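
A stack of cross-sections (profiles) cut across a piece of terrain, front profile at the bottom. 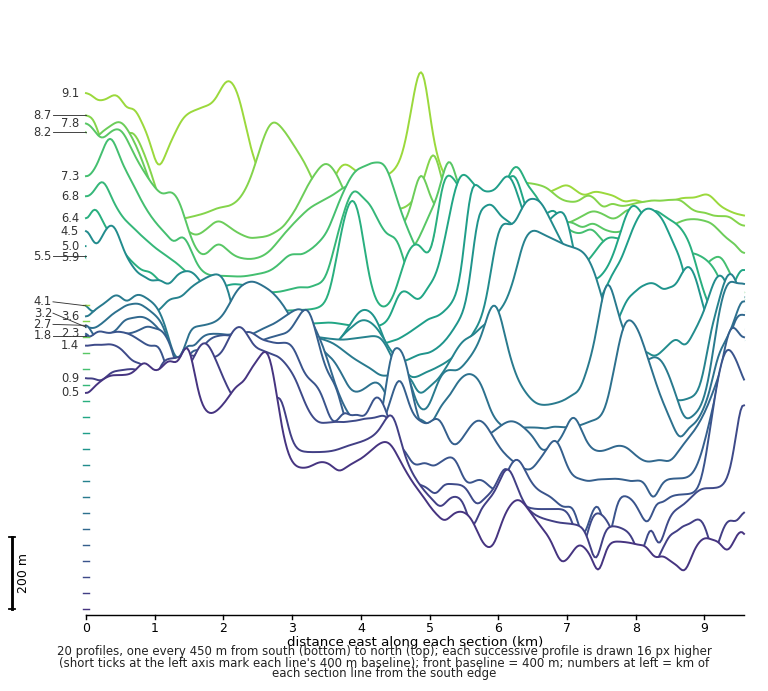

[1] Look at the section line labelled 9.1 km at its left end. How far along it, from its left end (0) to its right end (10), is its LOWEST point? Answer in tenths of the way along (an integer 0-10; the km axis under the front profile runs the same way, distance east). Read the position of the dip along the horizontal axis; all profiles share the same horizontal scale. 10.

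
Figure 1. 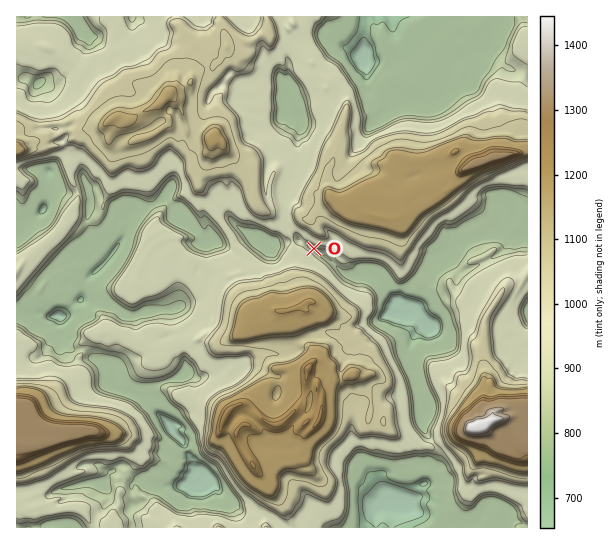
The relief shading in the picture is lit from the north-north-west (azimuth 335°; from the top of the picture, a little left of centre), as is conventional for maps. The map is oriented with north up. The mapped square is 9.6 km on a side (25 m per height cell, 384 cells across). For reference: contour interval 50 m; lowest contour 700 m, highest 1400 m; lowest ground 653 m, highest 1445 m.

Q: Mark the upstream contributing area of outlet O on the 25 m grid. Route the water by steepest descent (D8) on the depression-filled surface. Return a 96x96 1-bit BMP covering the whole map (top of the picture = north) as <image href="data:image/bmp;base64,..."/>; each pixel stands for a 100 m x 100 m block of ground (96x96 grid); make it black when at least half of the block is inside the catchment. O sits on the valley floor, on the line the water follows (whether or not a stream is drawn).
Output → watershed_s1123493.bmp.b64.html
<image width="96" height="96" href="data:image/bmp;base64,Qk2+BAAAAAAAAD4AAAAoAAAAYAAAAGAAAAABAAEAAAAAAIAEAAATCwAAEwsAAAIAAAAAAAAA////AAAAAAAAAAAAAAAAAAAAAAAAAAAAAAAAAAAAAAAAAAAAAAAAAAAAAAAAAAAAAAAAAAAAAAAAAAAAAAAAAAAAAAAAAAAAAAAAAAAAAAAAAAAAAAAAAAAAAAAAAAAAAAAAAAAAAAAAAAAAAAAAAAAAAAAAAAAAAAAAAAAAAAAAAAAAAAAAAAAAAAAAAAAAAAAAAAAAAAAAAAAAAAAAAAAAAAAAAAAAAAAAAAAAAAAAAAAAAAAAAAAAAAAAAAAAAAAAAAAAAAAAAAAAAAAAAAAAAAAAAAAAAAAAAAAAAAAAAAAAAAAAAAAAAAAAAAAAAAAAAAAAAAAAAAAAAAAAAAAAAAAAAAAAAAAAAAAAAAAAAAAAAAAAAAAAAAAAAAAAAAAAAAAAAAAAAAAAAAAAAAAAAAAAAAAAAAAAAAAAAAAAAAAAAAAAAAAAAAAAAAAAAAAAAAAAAAAAAAAAAAAAAAAAAAAAAAAAAAAAAAAAAAAAAAAAAAAAAAAAAAAAAAAAAAAAAAAAAAAAAAAAAAAAAAAAAAAAAAAAAAAAAAAAAAAAAAAAAAAAAAAAAAAAAAAAAAAAAAAAAAAAAAAAAAAAAAAAAAAAAAAAAAAAAAAAAAAAAAAAAAAAAAAAAAAAAAAAAAeAAAAAAAAAAAAAAAeAAAAAAAAAAAAAAA/4AAAAAAAAAAAAAB/8AAAAAAAAAAAAAD/8AAAAAAAAAAAAAD/8AAAAAAAAAAAAAD/8AAAAAAAAAAAAAH/8AAAAAAAAAAAAAD/8AAAAAAAAAAAAAH/8AAAAAAAAAAAAAD/8AAAAAAAAAAAAAD/8AAAAAAAAAAAAAD/+AAAAAAAAAAAAAH//AAAAAAAAAAAAAH//gAAAAAAAAAAAAP//gAAAAAAAAAAAAP//gAAAAAAAAAAAAf//AAAAAAAAAAAAA//+AAAAAAAAAAAAA//4AAAAAAAAAAAAB//4AAAAAAAAAAAAD/wAAAAAAAAAAAAAD/gAAAAAAAAAAAAAD/gAAAAAAAAAAAAAH/gAAAAAAAAAAAAAP/gAAAAAAAAAAAAAP/AAAAAAAAAAAAAAH/AAAAAAAAAAAAAAH+AAAAAAAAAAAAAAD4AAAAAAAAAAAAAAB4AAAAAAAAAAAAAABwAAAAAAAAAAAAAABgAAAAAAAAAAAAAABAAAAAAAAAAAAAAAAAAAAAAAAAAAAAAAAAAAAAAAAAAAAAAAAAAAAAAAAAAAAAAAAAAAAAAAAAAAAAAAAAAAAAAAAAAAAAAAAAAAAAAAAAAAAAAAAAAAAAAAAAAAAAAAAAAAAAAAAAAAAAAAAAAAAAAAAAAAAAAAAAAAAAAAAAAAAAAAAAAAAAAAAAAAAAAAAAAAAAAAAAAAAAAAAAAAAAAAAAAAAAAAAAAAAAAAAAAAAAAAAAAAAAAAAAAAAAAAAAAAAAAAAAAAAAAAAAAAAAAAAAAAAAAAAAAAAAAAAAAAAAAAAAAAAAAAAAAAAAAAAAAAAAAAAAAAAAAAAAAAAAAAAAAAAAAAAAAAAAAAAAAAAAAAAAAAAAAAAAA="/>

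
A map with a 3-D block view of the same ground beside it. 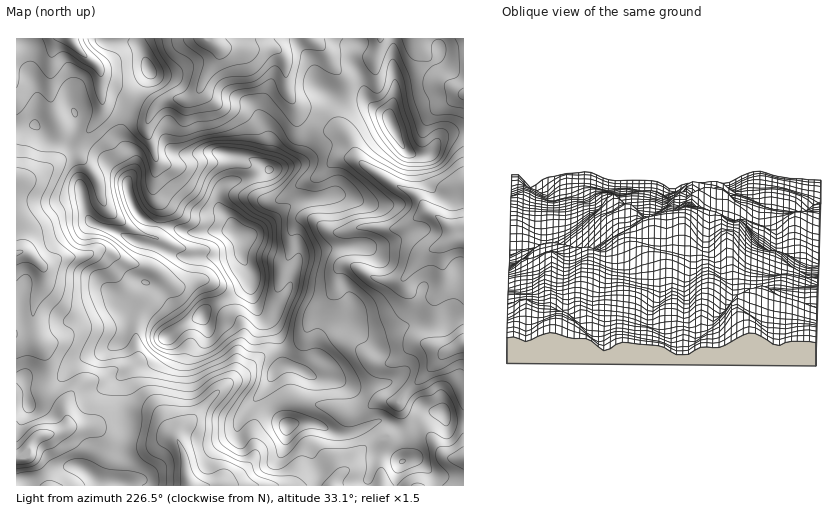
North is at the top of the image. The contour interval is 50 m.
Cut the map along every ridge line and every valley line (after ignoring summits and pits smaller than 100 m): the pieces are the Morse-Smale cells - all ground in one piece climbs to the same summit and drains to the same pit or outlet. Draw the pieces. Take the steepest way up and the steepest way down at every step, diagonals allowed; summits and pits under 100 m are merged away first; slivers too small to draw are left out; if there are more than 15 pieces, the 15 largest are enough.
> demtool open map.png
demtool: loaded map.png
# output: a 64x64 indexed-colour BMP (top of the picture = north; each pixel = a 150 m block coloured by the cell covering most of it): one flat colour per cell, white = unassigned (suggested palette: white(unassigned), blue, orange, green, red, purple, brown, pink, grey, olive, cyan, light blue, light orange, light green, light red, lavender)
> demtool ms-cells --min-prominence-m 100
<image width="64" height="64" href="data:image/bmp;base64,Qk12CAAAAAAAAHYAAAAoAAAAQAAAAEAAAAABAAQAAAAAAAAIAAATCwAAEwsAABAAAAAAAAAA////ALR3HwAOf/8ALKAsACgn1gC9Z5QAS1aMAMJ34wB/f38AIr28AM++FwDox64AeLv/AIrfmACWmP8A1bDFAFVVVVVVVQBURERERERESqqqqqqqqqqgAAD//8zMzMzMVVVVVVVVVVRERERERERERKqqqqqqqqoAAA//zMzMzMxVVVVVVVVVVERERERERERESqqqqqqqqqAAD//8zMzMzFVVVVVVVVVUREREREREREREqqqqqqqqqgAP//zMzMzMVVVVVVVVVVRERERERERERESqqqqqqqqqoAD//8zMzMxVVVVVVVVVVERERERERERERKqqqqqqqqqqAP//zMzMzFVVVVVVVVVUREREREREREREqqqqqqqqqqqg///MzMzMVVVVVVVVVVVERERERERERESqqqqqqqqqqqAA8czMzMxVVVVVVVVVVURERERERERERKqqqqqq3d3dAADRHMzMzFVVVVVVVVVVRERERERERERESqrd3d3d3d3d3dERzMwAVVVVVVVVVVVERERERERERERKrd3d3d3RHd3d0REcwABVVVVVVVVVVURERERERERERESt3d3dERERHd3REXdwAFVVVVVVVVVVRERERERERERERBEREREREREREREXd3AAVVVVVVVVVVREREREREREREREEREREREREREREXd3cABVVVVVVVVVVEREREREREREREQRERERERF3dxF3d3d3ACIiIlVVVVVURERERERERERERBERERd3d3d3d3d3d3dwIiIiJVVVVVVEREREREREREREQRERd3d3d3d3d3d3d3ciIiIiVVVVVVVUREREREREREREEREXd3d3d3d3d3d3dyIiIiIiVVVVVVVEREREREREREQRERd3d3d3d3d3d3d3IiIiIiIiJVVVVVRERERERERERBERF3d3d3d3d3d3d3ciIiIiIiIiJVVVVEREREREREREEREXd3d3d3d3d3d3dyIiIiIiIiIlVVVVREREREREREERERF3d3cXd3d3d3d3IiIiIiIiIiJVVVVUREREREREQRERERd3ERERF3d3d3ciIiIiIiIiIlVVVVUkREREREQRERERERERERERERERdyIiIiIiIiIiVVVVUiIkREREQRERERERERERERERERERIiIiIiIiIiJVVVUiIiJEREQREREREREREREREREREREiIiIiIiIiIiVVVSIiIiRERBERERERERERERERERERESIiIiIiIiIiIlVSIiIiIiREERERERERERERERERERERIiIiIiIiIiIiVSIiIiIiIiEREREREREREREREREREREiIiIiIiIiIiIiIiIiIiIiIRERERERERERERERERERESIiIiIiIiIiIiIiIiIiIiIhERERERERERERERERERERIiIiIiIiIiIiIiIiIiIiIiEREREREREREREREREREREiIiIiIiIiIiIiIiIiIiIiERERERERERERERERERERESIiIiIiIiIiIiIiMzMzMzMRERERERERERERERERERERIiIiIiIiIiIiIzMzMzMzMxEREREREREREREREREREREiIiIiIiIiIiIjMzMzMzMzERERERERERERERERERERESIiIiIiIiIiIiMzMzMzMzERERERERERERERERERERERIiIiIiIiIiIiIzMzMzMzMRERERERERERERERERERGZkiIiIiIiIiIiIzMzMzMzMRERERERERERERERERERGZmSIiIiIiIiIiIzMzMzMzMRERERERERERERERERERGZmZIiIiIiIiIiIjMzMzMzMxERERERERERERERERERGZmZkiIiIiIiIiIjMzMzMzMzERERERERERERERERERGZmZmSIiIiIiIiIiMzMzMzMzMRERERERERERERERERmZmZmZIiIiIiIiIiIzMzMzMzMzMREREREREREREREZmZmZmZkiIiIiIiIiJjMzMzMzMzMzMzEREREREREREZmZmZmZmSIiIiIiIiJmYzMzMzMzMzMzMzMRERERERGZmZmZmZmZIiIiIiIiJmZjMzMzMzMzMzMzMzMRERERGZmZmZmZmZkiIiIiJmZmZjMzMzMzMzMzMzMzMzERERGZmZmZiImZmSIiIiJmZmZmMzMzMzMzMzMzMzMzMREREZmZmZiIiJmZIiImZmZmZmMzMzMzMzMzMzMzMzMzERERmZmZmIiImZkiImZmZmZmYzMzMzMzMzMzMzMzMzMRERmZmZmIiIiIiGYmZmZmZmZjMzMzMzMzMzMzMzMzMxmZmZmZmYiIiIiIZmZmZmZmZmYzMzMzMzMzMzMzMzMzuZmZmZmYiIiIiIhmZmZmZmZmZjMzMzMzMzMzMzMzM7u7mZmZmYiIiIiIiGZmZmZmZmZmYzMzMzMzMzMzMzMzu7uZmZmYiIiIiIiIZmZmZmZmZmZjMzMzMzMzMzMzMzu7u5m7u4iIiIiIiIhmZmZmZmZmZmYzMzMzMzMzMzMzO7u7u7u7iIiIiIiIjmZmZmZmZmZmZjMzMzMzMzMzMzM7u7u7u7iIiIiIiIjuZmZmZmZmZmZmYzMzMzMzMzMzMzu7u7u7uIiIiIiIju5mZmZmZmZmZmZjMzMzMzMzMzMzO7u7u7u4iIiIiIju7mZmZmZmZmZmZmMzMzMzMzMzMzO7u7u7u4iIiIiIju7uZmZmZmZmZmZmMzMzMzMzMzMzM7u7u7u7iIiIiIiO7u5mZmZmZmZmZmYzMzMzMzMzOzM7u7u7u7uIiIiIiO7u7mZmZmZmZmZmYzMzMzMzu7u7u7u7u7u7u7iIiIiO7u7u"/>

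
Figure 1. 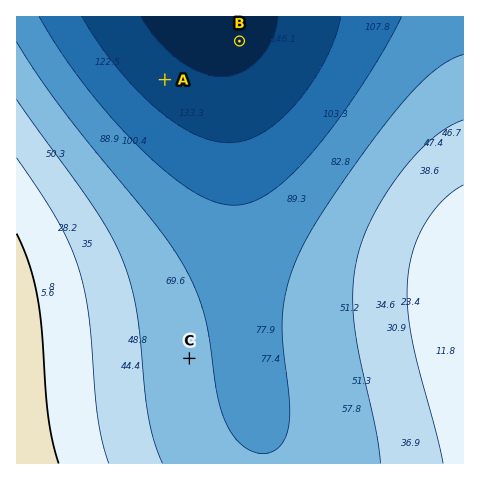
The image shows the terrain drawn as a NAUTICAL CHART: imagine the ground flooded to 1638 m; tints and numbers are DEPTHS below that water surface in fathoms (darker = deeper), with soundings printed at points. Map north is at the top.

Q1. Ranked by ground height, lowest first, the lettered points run B A C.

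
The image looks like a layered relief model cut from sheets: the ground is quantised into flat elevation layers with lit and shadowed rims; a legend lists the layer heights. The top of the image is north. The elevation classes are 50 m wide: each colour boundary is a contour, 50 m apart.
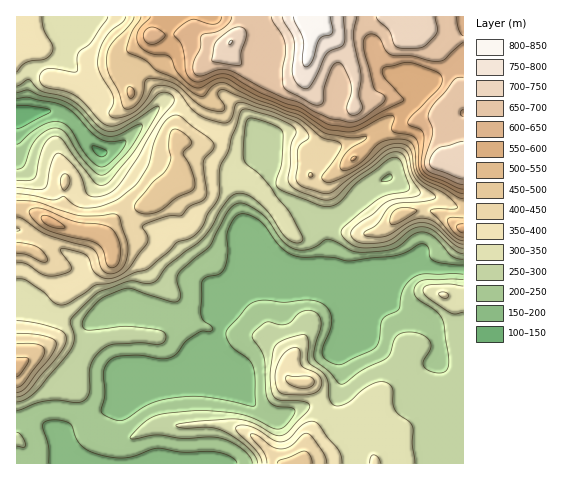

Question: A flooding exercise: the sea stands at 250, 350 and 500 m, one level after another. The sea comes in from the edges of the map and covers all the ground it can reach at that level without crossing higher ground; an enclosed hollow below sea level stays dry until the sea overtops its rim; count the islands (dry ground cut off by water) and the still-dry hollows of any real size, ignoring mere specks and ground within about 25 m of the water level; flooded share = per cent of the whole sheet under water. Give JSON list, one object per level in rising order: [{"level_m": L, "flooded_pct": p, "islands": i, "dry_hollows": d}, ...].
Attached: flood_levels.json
[{"level_m": 250, "flooded_pct": 29, "islands": 0, "dry_hollows": 0}, {"level_m": 350, "flooded_pct": 57, "islands": 1, "dry_hollows": 0}, {"level_m": 500, "flooded_pct": 82, "islands": 1, "dry_hollows": 0}]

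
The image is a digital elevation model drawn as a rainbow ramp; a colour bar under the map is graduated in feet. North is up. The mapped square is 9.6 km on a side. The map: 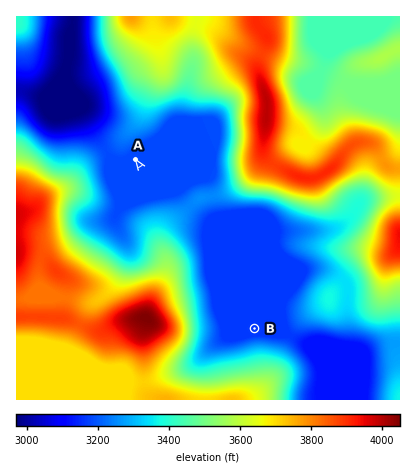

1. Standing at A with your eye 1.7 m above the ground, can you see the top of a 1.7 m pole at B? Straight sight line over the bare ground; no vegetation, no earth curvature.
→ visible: false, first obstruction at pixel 163 199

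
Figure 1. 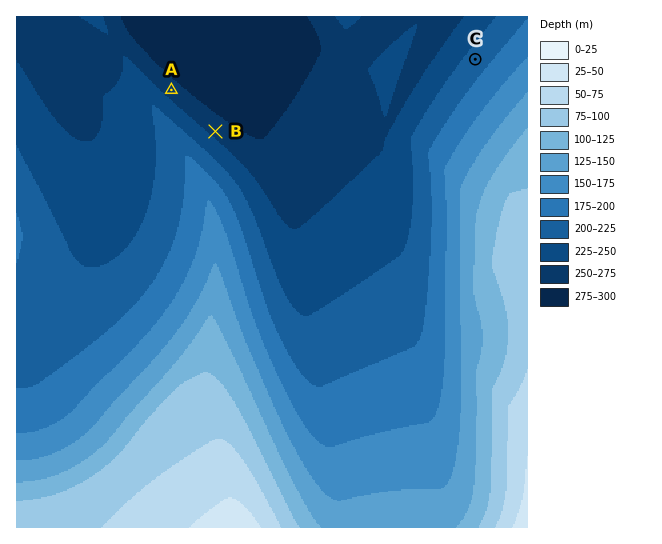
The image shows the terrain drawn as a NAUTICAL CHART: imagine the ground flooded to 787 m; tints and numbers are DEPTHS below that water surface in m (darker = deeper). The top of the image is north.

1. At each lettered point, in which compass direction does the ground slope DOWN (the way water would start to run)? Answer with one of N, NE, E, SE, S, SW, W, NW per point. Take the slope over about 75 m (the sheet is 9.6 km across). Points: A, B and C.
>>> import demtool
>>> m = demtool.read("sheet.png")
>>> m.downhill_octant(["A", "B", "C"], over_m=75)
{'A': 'NE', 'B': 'NE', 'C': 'NW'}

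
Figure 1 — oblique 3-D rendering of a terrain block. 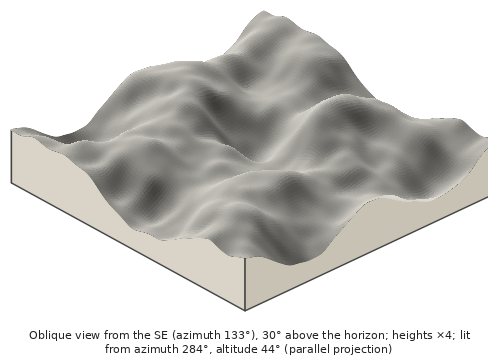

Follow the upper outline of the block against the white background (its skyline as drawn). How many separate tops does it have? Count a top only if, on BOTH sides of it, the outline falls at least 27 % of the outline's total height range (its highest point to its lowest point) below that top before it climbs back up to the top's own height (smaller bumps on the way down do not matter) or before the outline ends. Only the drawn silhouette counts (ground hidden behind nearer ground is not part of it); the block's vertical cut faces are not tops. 1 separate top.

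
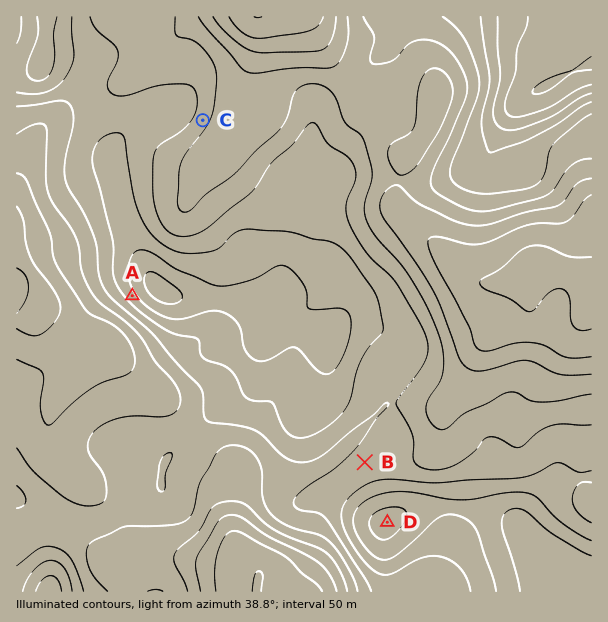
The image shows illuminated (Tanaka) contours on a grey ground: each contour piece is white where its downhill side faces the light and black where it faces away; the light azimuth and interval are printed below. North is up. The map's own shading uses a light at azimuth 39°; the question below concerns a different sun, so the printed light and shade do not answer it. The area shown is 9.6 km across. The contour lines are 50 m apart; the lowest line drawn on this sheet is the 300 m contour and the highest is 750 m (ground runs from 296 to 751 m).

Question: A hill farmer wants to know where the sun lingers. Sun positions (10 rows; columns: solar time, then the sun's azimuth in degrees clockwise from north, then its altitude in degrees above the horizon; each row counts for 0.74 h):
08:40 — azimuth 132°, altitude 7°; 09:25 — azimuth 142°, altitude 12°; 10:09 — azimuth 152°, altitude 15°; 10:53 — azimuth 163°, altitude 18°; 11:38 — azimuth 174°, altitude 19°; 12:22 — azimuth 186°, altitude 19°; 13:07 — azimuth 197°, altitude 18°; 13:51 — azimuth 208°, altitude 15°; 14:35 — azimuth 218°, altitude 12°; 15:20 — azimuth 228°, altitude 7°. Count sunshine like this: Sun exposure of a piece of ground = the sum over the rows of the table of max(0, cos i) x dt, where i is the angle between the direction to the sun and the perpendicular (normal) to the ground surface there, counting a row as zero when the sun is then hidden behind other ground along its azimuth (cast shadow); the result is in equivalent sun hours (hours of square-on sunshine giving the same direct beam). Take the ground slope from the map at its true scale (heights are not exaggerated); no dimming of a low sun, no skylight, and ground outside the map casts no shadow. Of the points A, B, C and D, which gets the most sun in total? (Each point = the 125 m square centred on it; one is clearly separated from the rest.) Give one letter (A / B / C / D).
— B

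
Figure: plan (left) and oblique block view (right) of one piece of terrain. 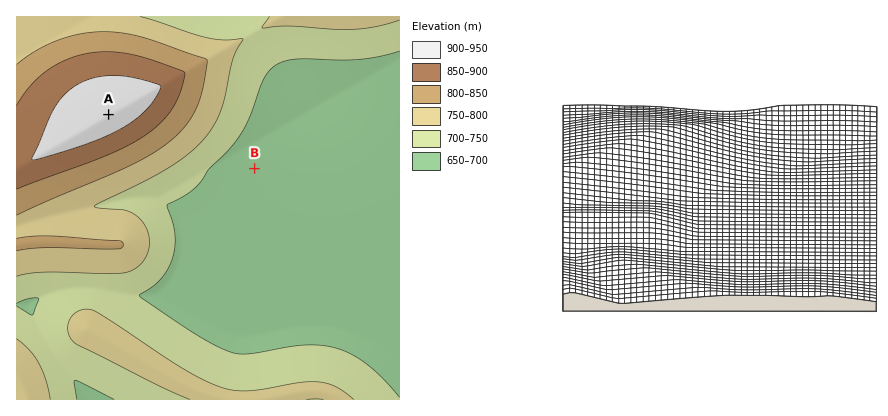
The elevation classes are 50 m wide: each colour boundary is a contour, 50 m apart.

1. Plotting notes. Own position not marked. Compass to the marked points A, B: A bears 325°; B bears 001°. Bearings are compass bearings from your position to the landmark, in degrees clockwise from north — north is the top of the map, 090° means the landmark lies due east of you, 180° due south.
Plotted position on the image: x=252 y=319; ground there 680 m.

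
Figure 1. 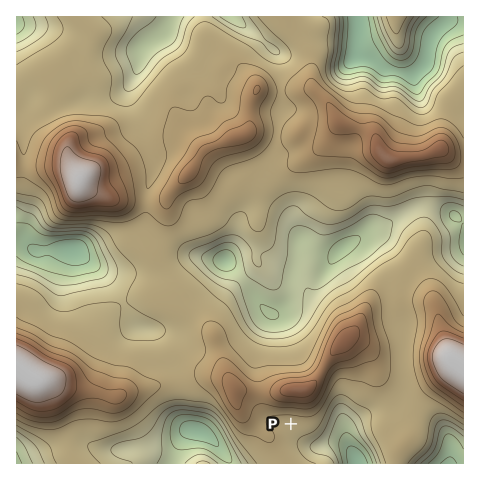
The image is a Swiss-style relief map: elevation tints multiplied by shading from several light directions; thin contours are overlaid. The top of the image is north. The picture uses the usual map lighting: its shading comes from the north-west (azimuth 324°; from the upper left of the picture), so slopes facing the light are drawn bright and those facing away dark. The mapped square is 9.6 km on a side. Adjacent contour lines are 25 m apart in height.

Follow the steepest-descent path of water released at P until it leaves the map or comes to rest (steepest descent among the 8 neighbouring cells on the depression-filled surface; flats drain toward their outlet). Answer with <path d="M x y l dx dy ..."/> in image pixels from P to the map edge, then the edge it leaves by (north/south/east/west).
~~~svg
<path d="M291 424l0 1 20 20 33 0 10 9 3 9"/>
exit: south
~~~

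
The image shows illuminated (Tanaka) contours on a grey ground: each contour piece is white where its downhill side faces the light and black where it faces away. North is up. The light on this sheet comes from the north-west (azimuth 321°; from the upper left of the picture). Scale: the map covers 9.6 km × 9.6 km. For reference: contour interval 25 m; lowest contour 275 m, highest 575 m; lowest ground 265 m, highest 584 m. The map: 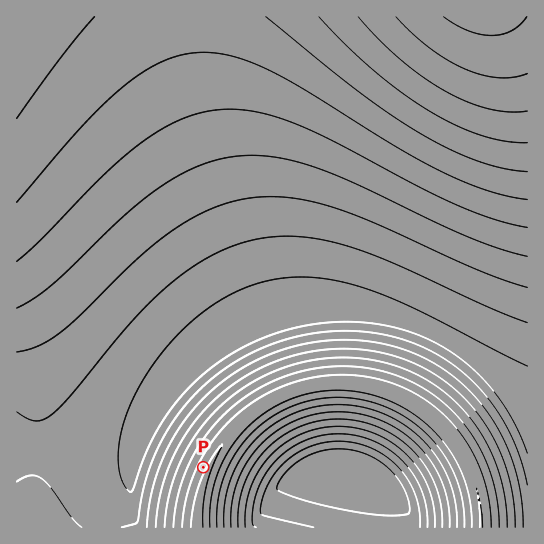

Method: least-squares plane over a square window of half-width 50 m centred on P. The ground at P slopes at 9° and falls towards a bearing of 296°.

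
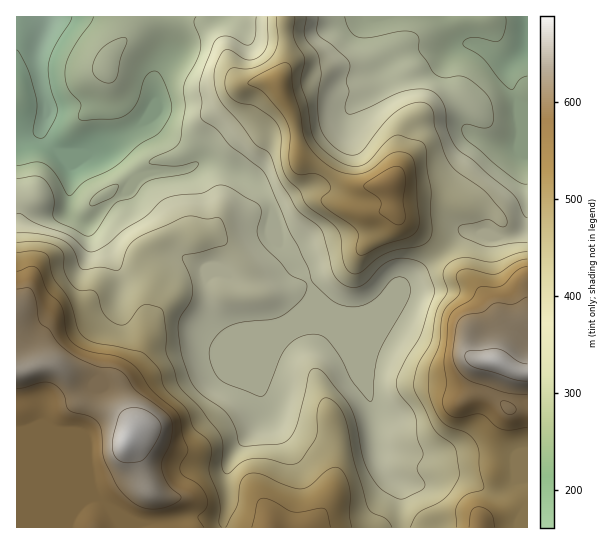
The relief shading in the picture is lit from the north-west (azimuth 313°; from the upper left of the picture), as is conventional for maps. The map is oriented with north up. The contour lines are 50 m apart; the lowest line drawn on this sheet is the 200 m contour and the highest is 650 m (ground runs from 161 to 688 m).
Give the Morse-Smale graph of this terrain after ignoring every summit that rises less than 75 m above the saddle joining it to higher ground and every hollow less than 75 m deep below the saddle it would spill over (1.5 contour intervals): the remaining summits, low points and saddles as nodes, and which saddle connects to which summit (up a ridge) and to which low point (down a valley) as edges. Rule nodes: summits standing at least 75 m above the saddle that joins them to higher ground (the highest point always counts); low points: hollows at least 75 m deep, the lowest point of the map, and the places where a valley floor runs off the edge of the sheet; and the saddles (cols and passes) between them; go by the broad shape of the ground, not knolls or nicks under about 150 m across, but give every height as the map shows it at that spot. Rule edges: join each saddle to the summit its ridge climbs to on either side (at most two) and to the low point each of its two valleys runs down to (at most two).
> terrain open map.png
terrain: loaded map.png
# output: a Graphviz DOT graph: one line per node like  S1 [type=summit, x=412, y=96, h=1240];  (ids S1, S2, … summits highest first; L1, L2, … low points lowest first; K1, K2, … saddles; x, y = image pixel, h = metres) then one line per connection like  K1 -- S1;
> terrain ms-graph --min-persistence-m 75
graph terrain {
  S1 [type=summit, x=127, y=441, h=688];
  S2 [type=summit, x=497, y=362, h=679];
  S3 [type=summit, x=271, y=527, h=586];
  S4 [type=summit, x=390, y=183, h=580];
  L1 [type=low, x=50, y=17, h=161];
  L2 [type=low, x=527, y=17, h=209];
  K1 [type=saddle, x=338, y=435, h=475];
  K2 [type=saddle, x=285, y=35, h=466];
  K3 [type=saddle, x=442, y=254, h=427];
  K4 [type=saddle, x=310, y=282, h=350];
  K1 -- S1;
  K1 -- S3;
  K1 -- L1;
  K2 -- S4;
  K2 -- L1;
  K2 -- L2;
  K3 -- S2;
  K3 -- S4;
  K3 -- L1;
  K3 -- L2;
  K4 -- S1;
  K4 -- S4;
  K4 -- L1;
}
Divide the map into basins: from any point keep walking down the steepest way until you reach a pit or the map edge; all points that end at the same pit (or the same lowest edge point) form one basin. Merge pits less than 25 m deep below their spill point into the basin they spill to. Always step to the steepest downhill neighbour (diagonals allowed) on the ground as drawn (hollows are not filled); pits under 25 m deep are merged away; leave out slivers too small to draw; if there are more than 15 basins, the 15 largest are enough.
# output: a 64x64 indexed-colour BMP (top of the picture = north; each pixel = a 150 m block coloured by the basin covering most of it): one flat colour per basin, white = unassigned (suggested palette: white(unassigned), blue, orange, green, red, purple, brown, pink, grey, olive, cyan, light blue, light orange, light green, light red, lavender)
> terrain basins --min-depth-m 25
<image width="64" height="64" href="data:image/bmp;base64,Qk12CAAAAAAAAHYAAAAoAAAAQAAAAEAAAAABAAQAAAAAAAAIAAATCwAAEwsAABAAAAAAAAAA////ALR3HwAOf/8ALKAsACgn1gC9Z5QAS1aMAMJ34wB/f38AIr28AM++FwDox64AeLv/AIrfmACWmP8A1bDFABERERERERERERERERERERERERERERERERERERERERERERERERERERERERERERERERERERERERERERERERERERERERERERERERERERERERERERERERERERERERERERERERERERERERERERERERERERERERERERERERERERERERERERERERERERERERERERERERERERERERERERERERERERERERERERERERERERERERERERERERERERERERERERERERERERERERERERERERERERERERERERERERERERERERERERERERERERERERERERERERERERERERERERERERERERERERERERERERERERERERERERERERERERERERERERERERERERERERERERERERERERERERERERERERERERERERERERERERERERERERERERERERERERERERERERERERERERERERERERERERERERERERERERERERERERERERERERERERERERERERERERERERERERERERERERERERERERERERERERERERERERERERERERERERERERERERERERERERERERERERERERERERERERERERERERERERERERERERERERERERERERERERERERERERERERERERERERERERERERERERERERERERERERERERERERERERERERERERERERERERERERERERERERERERERERERERERERERERERERERERERERERERERERERERERERERERERERERERERERERERERERERERERERERERERERERERERERERERERERERERERERERERERERERERERERERERERERERERERERERERERERERERERERERERERERERERERERERERERERERERERERERERERERERESERERERERERERERERERERERERERERERERERERERERERERERERERERERERERERERERERERERERERERERERERERESERERERERERERERERERERERERERERERERERERERERERIhEREREREREREREREREREREREREREREREREREREREREiIREREREREREREREREREREREREREREREREREREREREiIhERERERERERERERERERERERERERERERERERERERESIiERERERERERERERERERERERERERERERERERERERESIiIRERERERERERERERERERERERERERERERERERERESIiIhERERERERERERERERERERERERERERERERERERESIiIiERERERERERERERERERERERERERERERERERERESIiIiIRERERERERERERERERERERERERERERERERERESIiIiIhERERERERERERERERERERERERERERERERERESIiIiIiERERERERERERERERERERERERERERERERERESIiIiIiIRERERERERERERERERERERERERERERERERESIiIiIiIhERERERERERERERERERERERERERERERERESIiIiIiIiEREREREREREREREREREREREREREREREREiIiIiIiIiIREREREREREREREREREREREREREREREREiIiIiIiIiIhEREREREREREREREREREREREREREREREiIiIiIiIiIiERERERERERERERERERERERERERERERESIiIiIiIiIiIRERERERERERERERERERERERERERERERIiIiIiIiIiIhEREREREREREREREREREREREREREREREiIiIiIiIiIiERERERERERERERERERERERERERESIiIiIiIiIiIiIiIREREREREREREREREREREREREREiIiIiIiIiIiIiIiIhERERERERERERERERERERERERIiIiIiIiIiIiIiIiIiERERERERERERERERERERERERIiIiIiIiIiIiIiIiIiIRERERERERERERERERERERERIiIiIiIiIiIiIiIiIiIhEREREREREREREREREREREREiIiIiIiIiIiIiIiIiIiERERERERERERERERERERERESIiIiIiIiIiIiIiIiIiIRERERERERERERERERERERERIiIiIiIiIiIiIiIiIiIhEREREREREREREREREREREREiIiIiIiIiIiIiIiIiIiEREREREREREREREREREREREiIiIiIiIiIiIiIiIiIiIRERERERERERERERERERERESIiIiIiIiIiIiIiIiIiIhERERERERERERERERERERESIiIiIiIiIiIiIiIiIiIiERERERERERERERERERERERIiIiIiIiIiIiIiIiIiIiIREREREREREREREREREREREiIiIiIiIiIiIiIiIiIiIhERERERERERERERERERERERIiIiIiIiIiIiIiIiIiIiEREREREREREREREREREREREiIiIiIiIiIiIiIiIiIiIRERERERERERERERERERERESIiIiIiIiIiIiIiIiIiIhERERERERERERERERERERERIiIiIiIiIiIiIiIiIiIiEREREREREREREREREREREREiIiIiIiIiIiIiIiIiIiIRERERERERERERERERERERESIiIiIiIiIiIiIiIiIiIhERERERERERERERERERERERIiIiIiIiIiIiIiIiIiIi"/>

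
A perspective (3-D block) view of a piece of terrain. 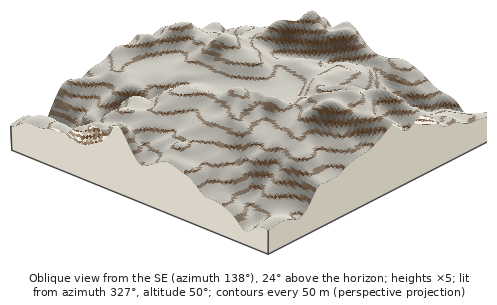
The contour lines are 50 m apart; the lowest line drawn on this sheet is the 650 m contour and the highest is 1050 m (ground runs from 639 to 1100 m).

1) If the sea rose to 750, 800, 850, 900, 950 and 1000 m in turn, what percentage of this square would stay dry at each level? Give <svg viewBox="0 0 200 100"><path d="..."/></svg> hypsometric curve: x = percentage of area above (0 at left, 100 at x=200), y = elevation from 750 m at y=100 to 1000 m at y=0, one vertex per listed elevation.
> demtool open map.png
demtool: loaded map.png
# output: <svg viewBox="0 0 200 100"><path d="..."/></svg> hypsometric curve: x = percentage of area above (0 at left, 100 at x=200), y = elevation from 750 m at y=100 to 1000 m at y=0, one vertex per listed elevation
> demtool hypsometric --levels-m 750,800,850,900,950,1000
<svg viewBox="0 0 200 100"><path d="M183 100l-19-20-20-20-46-20-47-20-32-20"/></svg>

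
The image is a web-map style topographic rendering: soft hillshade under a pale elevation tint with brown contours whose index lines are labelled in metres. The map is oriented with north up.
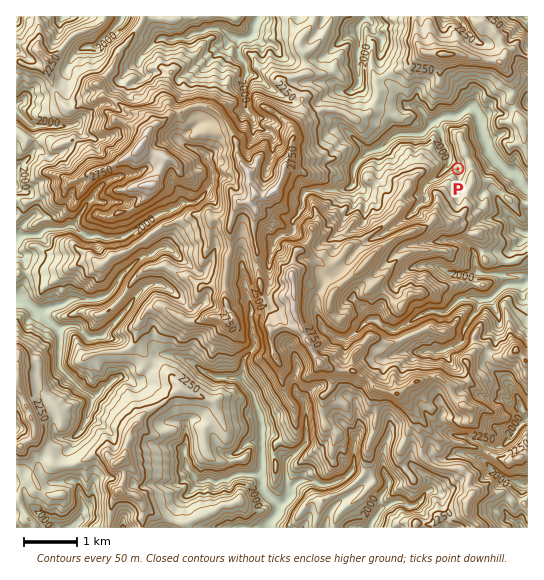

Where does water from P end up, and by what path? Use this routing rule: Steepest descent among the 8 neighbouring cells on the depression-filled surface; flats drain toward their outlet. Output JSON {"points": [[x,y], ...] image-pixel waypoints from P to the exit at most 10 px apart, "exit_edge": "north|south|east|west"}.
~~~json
{"points": [[458, 169], [451, 161], [447, 151], [443, 141], [441, 130], [438, 119], [449, 117], [459, 114], [470, 107], [478, 115], [481, 126], [483, 137], [489, 147], [494, 158], [505, 169], [515, 175], [523, 186], [527, 189]], "exit_edge": "east"}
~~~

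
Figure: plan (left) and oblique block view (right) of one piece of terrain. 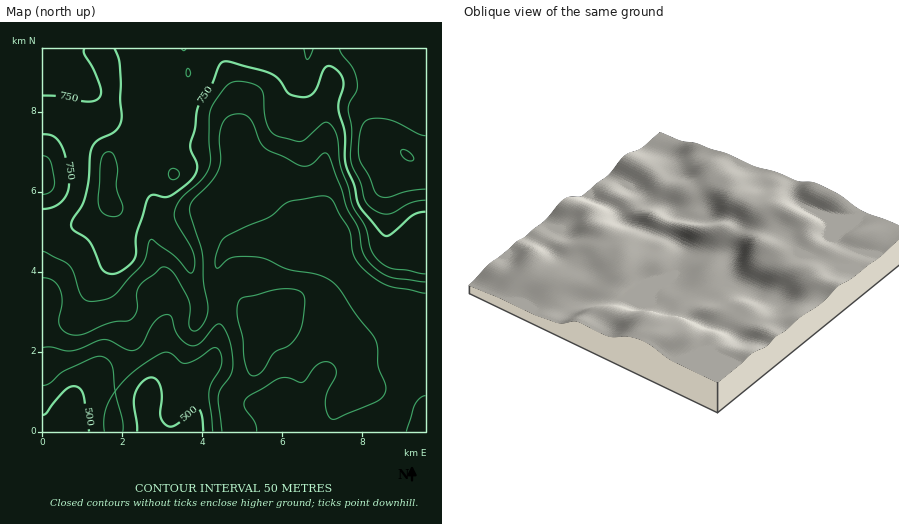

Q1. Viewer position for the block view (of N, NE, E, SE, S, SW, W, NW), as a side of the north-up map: NE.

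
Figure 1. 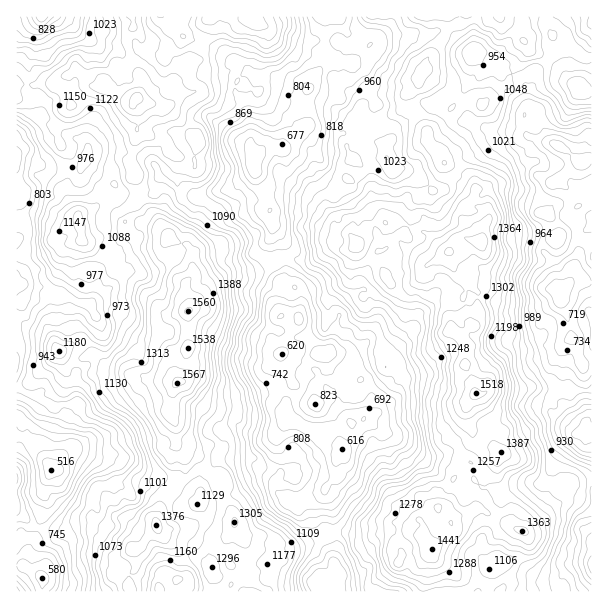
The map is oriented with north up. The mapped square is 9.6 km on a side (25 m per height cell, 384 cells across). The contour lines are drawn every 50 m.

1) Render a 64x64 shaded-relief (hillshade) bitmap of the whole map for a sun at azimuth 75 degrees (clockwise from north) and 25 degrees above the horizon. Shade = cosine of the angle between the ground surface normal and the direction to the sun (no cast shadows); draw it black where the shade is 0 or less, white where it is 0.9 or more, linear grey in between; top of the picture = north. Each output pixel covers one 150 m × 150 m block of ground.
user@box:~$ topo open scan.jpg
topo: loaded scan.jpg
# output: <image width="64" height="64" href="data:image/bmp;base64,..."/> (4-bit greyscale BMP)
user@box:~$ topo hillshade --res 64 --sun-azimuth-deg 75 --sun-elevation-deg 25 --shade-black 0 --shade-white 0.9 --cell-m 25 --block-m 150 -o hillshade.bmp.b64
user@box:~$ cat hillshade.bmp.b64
<image width="64" height="64" href="data:image/bmp;base64,Qk12CAAAAAAAAHYAAAAoAAAAQAAAAEAAAAABAAQAAAAAAAAIAAATCwAAEwsAABAAAAAAAAAAAAAAABEREQAiIiIAMzMzAERERABVVVUAZmZmAHd3dwCIiIgAmZmZAKqqqgC7u7sAzMzMAN3d3QDu7u4A////AN20AAAAAXzaZmIDd1eaze/ZZSADMhAUZlaHZ5u6qqzMzKQAAAAVi8qHUAOJd6qs7sh2EAAAEiRmaamHirqqrN6ZdAAAADZpunQwBbp3iZvcuIYAAAAlRWiru5ZomavM7mZkAAAANUepVENIuVaZicy5pQAAAFczi8y5d1VovMzddkMAAAEhOKhFh1eXVomazcuUABABZjScy6d1M0i9zMyGMiMQAyFHdWqoVWVYqZvdyoUAEQFkNpuqp0MySt3c3XZCNCA0ITRFm7hlRHmrzdyndRABEiJYp4u4MjOM3t7bV4QzITUxIya8qYY0jNzM24Z2IAIjNGiGm6hTSKzd7bispSETVBNCOMyZhSSd7t3IZ4UQESNEZ2eamHd5vM3cmO23MRJEVVMmu6l0Nr3v7Jd4dBIQAlZUabqJqXm8u7qq7rZCADVnYRWJmWJJve/qd5lzIhADVEaJuXmpm8uqmavuuXIAJnYxJGeZUlre7rdoqnQzAARkVniIiYisy5iJvP7aYQA2ZTI0RXhkbO7clWm7qEIANlM2ZWmHaKu6mHi8/+tRATVUIREjaHeN7cqneby5UQJXU0UyWIY2mZvJirze2EIiM0QQAAR5qqzdvLh6vMpRE2ZEMgJXYiaJvuuru8uXVEISMwAAJom7q93dt2rMuVElZkMQAUVERqzv/c3LmHVWQhERAAA2i8ur3u2me8uYUzZ2QQADQ0Zove/+7bl2REUyERAAACWc26vd3bd6uHd1RnUgAAMzaYi+7v7smGQjMzMhAAAAFb3bq8zdyohlaIdlQgAAAiN5iM7u7sqYESNFMhAAAAAozbqrvO7aUyWJh2QxAAAAE4mL3u3cqYgBJFZRAAAAEUjMqszN/8hBN6lmZTEAAAADeJz/3LmIiCNERmAAABIiN6q83M79qFNIqFaGMgAAAAJHre7LqXeGNFMlUQAREzIlis3c3v2odEiGaIUiIAAAAUe+/szKeJgkUyVTARAkQjWbzu7/65l0V4d4YRNCAAACaL7/3cqaqAEyJmIjEEZSR4re///bmFRohncwFmIAAASavv/dypqoAAA3dUQiZjFHed///cuXVXl1VSA3UAAABKzO/t3KmoYAAEqVd0JVEUVq3/7t3KZFiFQzIkYwABAVre3e3cuYYxAAapioMTITREru7u7bhmVmQiMyNDAAADWu/czdy6gwEAOJesgQIRRjSt3e7cqHdkI0M0MiIhABWK3crO27uCAyJXeLtgAwA1I4u87su6mWAEZCNCE1MAB4fNzO/KqmIlMmh5uhAzABMjir3tzeyIQARyA1MSVAAXeL3d7sqqUjQzZ4mWATEAJBOLzv7u62YwBFADYxJUEDZnrd3u3MkyJENodmQREAFTFJvO/+7ZVlADIBVSE0MzRnesze/tyDM0M1UzREMQFFIVms7+3LmHQQABRSAlQ1ZVV5ve/+2mRFMRIiRWUzNEEBarzv3My4YwAAFVEWYiaGRYrN7+24dVUiEBNWZEZkEAJYzd3dy6dBAAAVUkhhFnRXmrzdzKh3Q0MAFGdlVUIANUjO3N3Kd1EAEBRmd0ElZXmHnNzduJgxUgAUVXhlMQFmR83M7rh3YgARJZqGQkVFeWWt7u6meVIwADRGunQhAVd5zbzu2oZAABMlq4VFRDV3R9/+7YWadTAAREjKU1QAWavcvO7clAAAMzapdnZFVEZp3+zdlquGYQA0StkzUxOLzNy7zd2RAAE0V4dXhleFRWjO7e64mnVRACJryERVRazLu73cy2AAATVndWiYeIU1Zp7//qiYVTIAM2q4ZmVYvMqqvMy5QAAjRmZVeKmJcyRmr//shollMQE1eId3Zoicypq7u7hBATV3VEaJmqhUI2e+/sqZmXhBAUeHZnZGmZqom7qrtzERNmZkNpmImGMiWM3t3MqGeTESWJZGcii6h2WLu8yVMzJFVGZXqXd0NENZvO7tyWZ3AUVXhkNCOdpERZzd7ZIlVFUzZ3i5ZDEVZXq83uyIiIcBQzaXMjJbxiRnre79cjdkRSBGiqdCEBaqqrvdyZq7lwARJqlBE2mENoiu/+xzV1NEACealQEiSLu7u8y6vLl3EAA5uUESNnZ5da//ymRmQ0MASIqVEBR6u8urzKvLc0UAAmmXQiEViZhVz/2oU0VVQgBXiIYQJpu7u6vMmZYjaAADZnZDECaZh2jf6ocyV3dRAFZ2djEnvLqpmruHcyR4AUQjZ1IRJod4rNyYh0RpmFEBRndkNFirqIZ6zJdAFWY1YgOJYgAniIq6qImXVpqHUhNFeEJGiZmHVZvclSACRIhzFHdTEUeqqqiKu5doqphjRTN4QTaZiHZWnNt0EAA1mFI1ZDRlWLqpiKzblnq6qmM0RFYxJXiYiHebuWMQAVeXRFZUR5hnmpiZrMuYmqqqYzVkRTEjWJmqmImJhRAUipdERmdnmGeqiIq7u6mImZh0RodTIhJZu8uod3h2IkaJmHUzaYdnaKuGeavKllVoiJdmdkMhEki83JdmVWZEaImqhSN6lUZ5qoZ4vLlUM2mpqXVmVTESR73clUQyR5d4mZmFRWh0NGiJmXeZhTMTe8yoZWeHQSRFm8uDEiJauHmrqnRWZDMjV5u6dFZjMzSd3Ll2dndBJFVomXICRIzIaszLhVYwJCBKzKhSNVQ0V73e2odlRDIjNFZoYhR4m7h83N2kIxACEVvbhkEVZDR6ze7bh0ACRCEkZmdTJpqrqJvM"/>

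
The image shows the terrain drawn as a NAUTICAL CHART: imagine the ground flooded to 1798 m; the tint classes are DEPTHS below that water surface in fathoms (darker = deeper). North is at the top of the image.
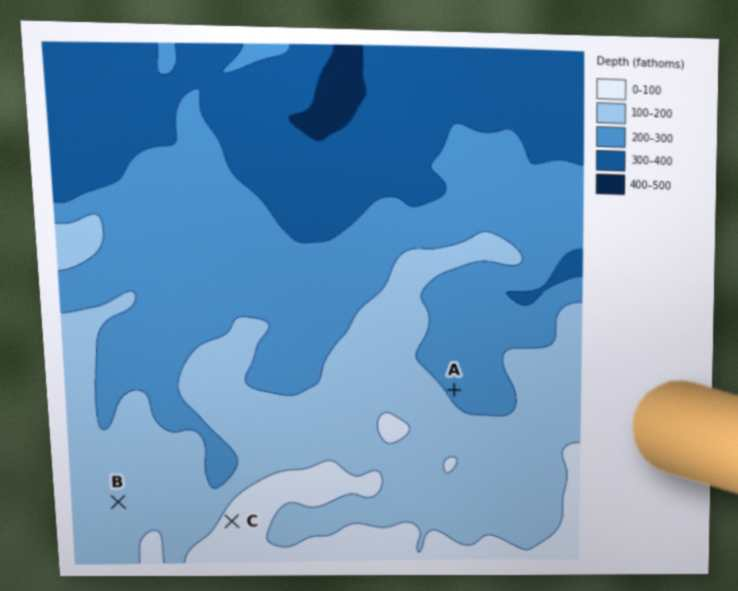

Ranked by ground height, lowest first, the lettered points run A B C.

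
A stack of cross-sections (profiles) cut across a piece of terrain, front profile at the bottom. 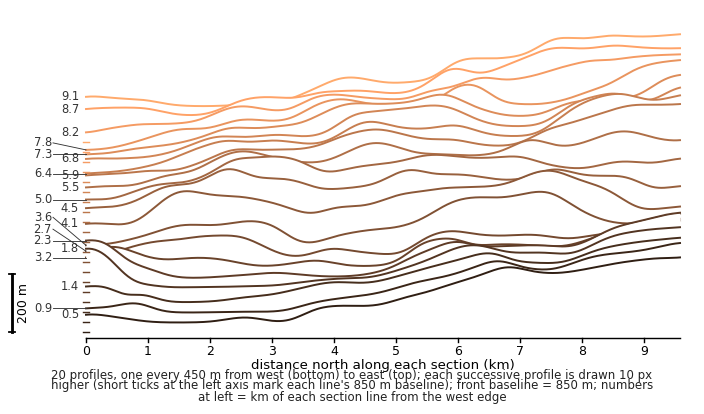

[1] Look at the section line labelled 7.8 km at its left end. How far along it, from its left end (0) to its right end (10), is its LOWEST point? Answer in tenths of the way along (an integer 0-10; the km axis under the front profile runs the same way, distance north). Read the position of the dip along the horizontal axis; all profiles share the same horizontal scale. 0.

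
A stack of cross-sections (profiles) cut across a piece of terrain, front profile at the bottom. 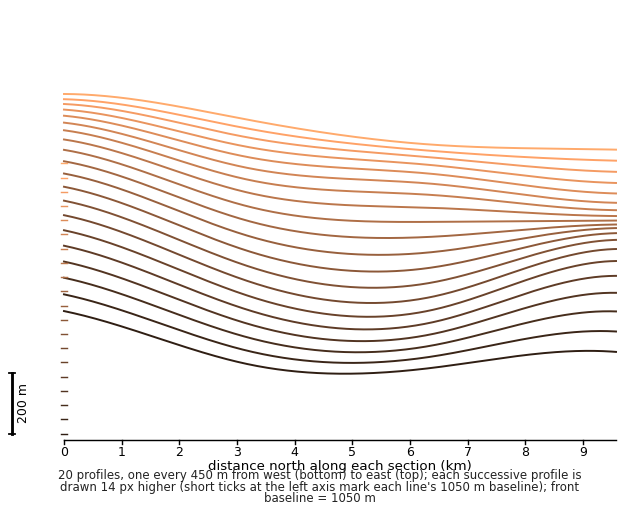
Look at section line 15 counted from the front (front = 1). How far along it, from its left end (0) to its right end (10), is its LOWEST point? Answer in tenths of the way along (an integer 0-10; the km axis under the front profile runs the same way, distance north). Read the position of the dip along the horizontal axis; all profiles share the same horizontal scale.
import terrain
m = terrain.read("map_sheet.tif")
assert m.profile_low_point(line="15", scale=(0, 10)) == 10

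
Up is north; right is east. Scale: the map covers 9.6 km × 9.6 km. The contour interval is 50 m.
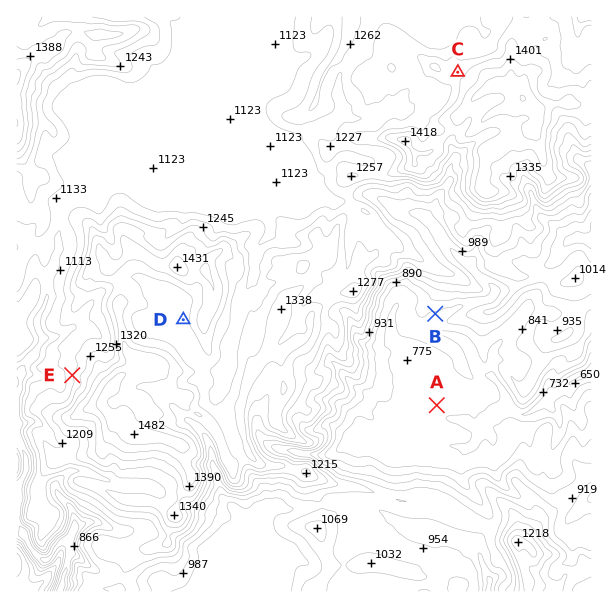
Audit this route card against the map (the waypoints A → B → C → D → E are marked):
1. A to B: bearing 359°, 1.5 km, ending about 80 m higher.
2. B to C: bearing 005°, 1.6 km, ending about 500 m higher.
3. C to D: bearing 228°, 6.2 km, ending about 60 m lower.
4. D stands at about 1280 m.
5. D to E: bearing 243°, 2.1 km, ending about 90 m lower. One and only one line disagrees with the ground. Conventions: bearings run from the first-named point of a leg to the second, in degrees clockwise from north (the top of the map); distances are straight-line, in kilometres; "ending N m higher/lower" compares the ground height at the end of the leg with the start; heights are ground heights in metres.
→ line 2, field distance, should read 4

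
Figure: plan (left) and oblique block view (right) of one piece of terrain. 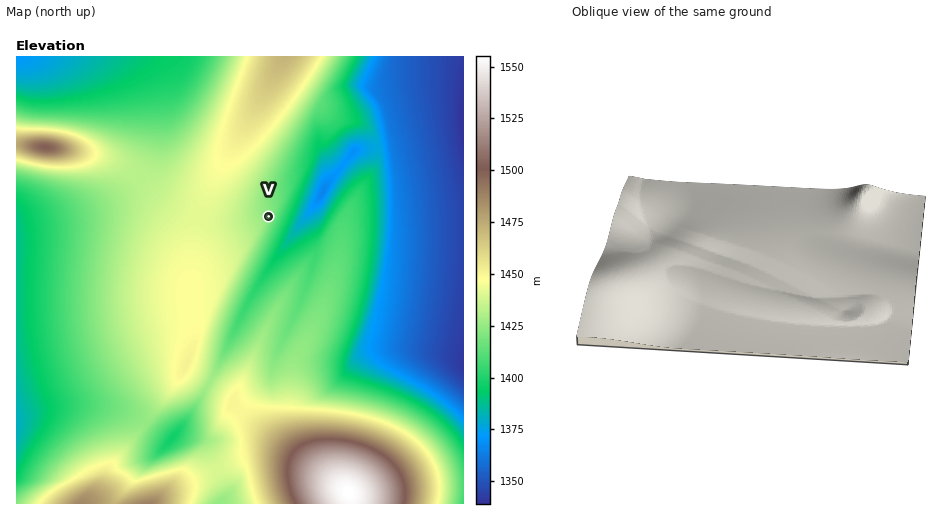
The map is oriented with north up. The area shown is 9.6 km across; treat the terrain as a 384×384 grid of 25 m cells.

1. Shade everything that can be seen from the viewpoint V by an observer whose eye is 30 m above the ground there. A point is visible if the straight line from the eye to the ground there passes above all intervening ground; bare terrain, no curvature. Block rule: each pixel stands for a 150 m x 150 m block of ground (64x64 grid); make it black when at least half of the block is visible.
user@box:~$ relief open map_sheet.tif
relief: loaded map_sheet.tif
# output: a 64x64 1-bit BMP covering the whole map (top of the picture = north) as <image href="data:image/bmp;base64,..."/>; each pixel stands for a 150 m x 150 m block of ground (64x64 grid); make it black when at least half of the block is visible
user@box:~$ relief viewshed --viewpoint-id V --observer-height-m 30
<image width="64" height="64" href="data:image/bmp;base64,Qk0+AgAAAAAAAD4AAAAoAAAAQAAAAEAAAAABAAEAAAAAAAACAAATCwAAEwsAAAIAAAAAAAAA////AAAAAAA///8AAAAAAB///8AAAAAAB///4AAAAAAD///gAB/gAAD+H+AA//wAAHwH4AP//wAACAPAD///4AAAAMAf///4AAAAAD////4AAAAAP////wAAAAB/////AAAAAH////8AAAAA/////wAAAAD/////AAAAB/////8AAAAf/////wAAAB/////4AAAAH//4AAAAAAA///AAAAAAAP//4AAAAAAA///gAAAAAAD//8AAAAAAAP//4AAAAAAB///gAAAAAAH///AAAAAAAP//+AAAAAAA///4AAAAAAD///gAAAAAAP///AAAAAAB///8AAAAAAH///4AAAAAAf///gAAAAAD///+AAAAAAP///8AAAAAA////wAAAAAD////AAAAAAP///8AAAAAA////4AAAAAH////gAAAAAf///+AAAAAB////4AAAAAB////gAAAAAD///+AAAAAAH///4AAAAAAP///gAAACAA////AAA//AB///8AAH/+AD///4AA//4AP///wAB//AAf///AAD/4AA///8AAH/AAD///wBwD4AAH///B/AAAAAP//4H8AAAAA///A/wAAAAB//wB/AAAAAH/8AH8AAAAAP/gAfwAAAAAf+AB/AAAAAB/4AH8AAAAAD/wAPwAAAAAP/gA/AAAAAAf/AD8AAAAAA/+APw=="/>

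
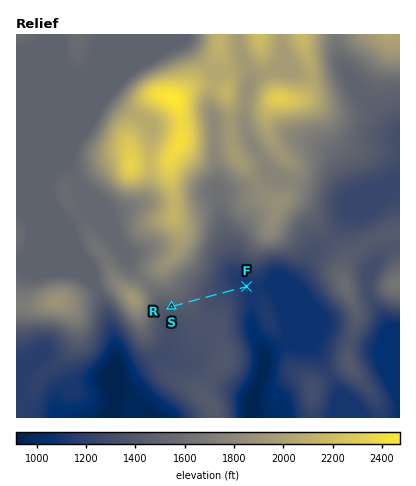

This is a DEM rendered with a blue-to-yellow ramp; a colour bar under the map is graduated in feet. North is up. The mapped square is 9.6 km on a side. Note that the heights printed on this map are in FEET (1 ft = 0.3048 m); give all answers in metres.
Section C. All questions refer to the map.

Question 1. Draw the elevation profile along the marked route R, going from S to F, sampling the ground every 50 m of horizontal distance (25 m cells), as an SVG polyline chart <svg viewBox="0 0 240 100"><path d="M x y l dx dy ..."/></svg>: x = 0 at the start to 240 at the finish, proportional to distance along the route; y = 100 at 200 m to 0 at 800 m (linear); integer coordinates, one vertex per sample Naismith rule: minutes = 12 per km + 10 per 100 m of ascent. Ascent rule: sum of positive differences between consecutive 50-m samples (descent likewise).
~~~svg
<svg viewBox="0 0 240 100"><path d="M0 61l6 0 6-1 7 0 6 0 6 0 6 0 6 0 6 0 7 0 6 1 6 0 6 1 6 0 7 1 6 1 6 0 6 1 6 1 6 0 7 1 6 0 6 1 6 0 6 0 7 1 6 0 6 0 6 1 6 0 7 1 6 1 6 1 6 0 6 1 6 1 7 1 6 1 6 0 5 0"/></svg>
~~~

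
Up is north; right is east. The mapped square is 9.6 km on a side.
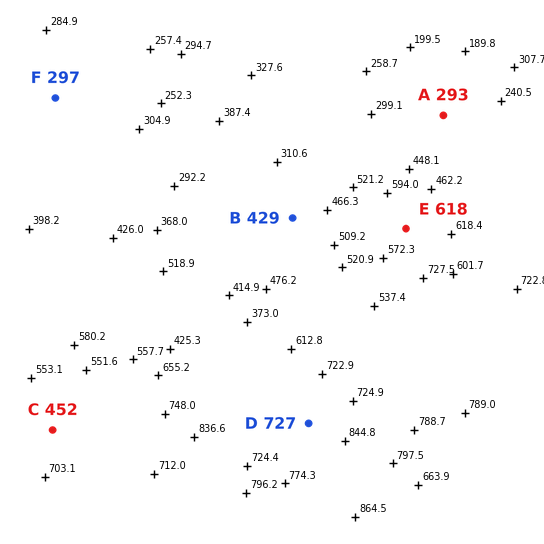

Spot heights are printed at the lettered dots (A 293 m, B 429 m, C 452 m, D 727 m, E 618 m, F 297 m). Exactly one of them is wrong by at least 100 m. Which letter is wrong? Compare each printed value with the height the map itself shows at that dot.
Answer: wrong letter C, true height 652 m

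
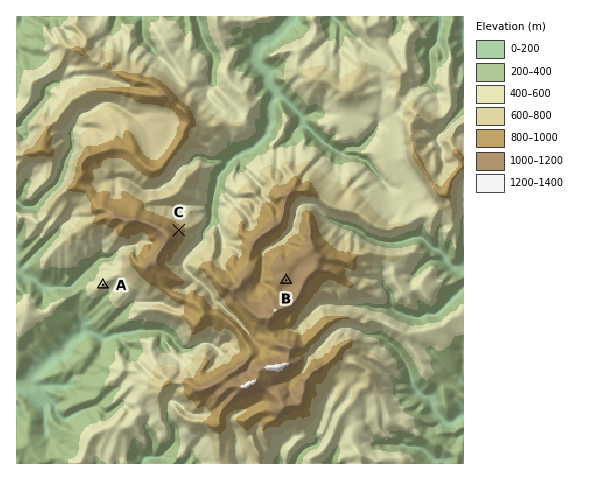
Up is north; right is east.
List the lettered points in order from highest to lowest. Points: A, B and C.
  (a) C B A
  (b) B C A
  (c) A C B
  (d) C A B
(b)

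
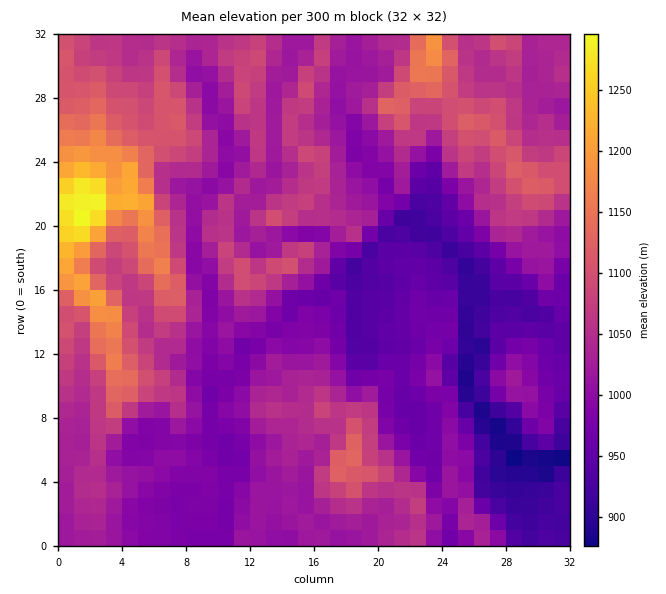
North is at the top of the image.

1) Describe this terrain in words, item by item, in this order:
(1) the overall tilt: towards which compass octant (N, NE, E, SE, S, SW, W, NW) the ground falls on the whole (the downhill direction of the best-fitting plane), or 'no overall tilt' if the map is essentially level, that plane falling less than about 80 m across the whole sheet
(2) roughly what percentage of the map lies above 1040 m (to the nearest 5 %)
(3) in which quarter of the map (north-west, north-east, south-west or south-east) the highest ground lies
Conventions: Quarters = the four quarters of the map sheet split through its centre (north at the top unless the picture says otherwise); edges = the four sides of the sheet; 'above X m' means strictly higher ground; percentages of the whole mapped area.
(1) The general tilt is down to the south-east (the land rises towards the north-west).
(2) About 40 % of the map lies above 1040 m.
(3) The highest ground is in the north-west quarter.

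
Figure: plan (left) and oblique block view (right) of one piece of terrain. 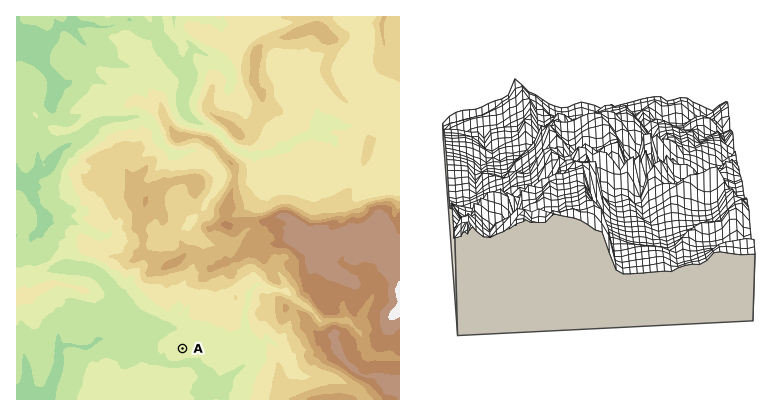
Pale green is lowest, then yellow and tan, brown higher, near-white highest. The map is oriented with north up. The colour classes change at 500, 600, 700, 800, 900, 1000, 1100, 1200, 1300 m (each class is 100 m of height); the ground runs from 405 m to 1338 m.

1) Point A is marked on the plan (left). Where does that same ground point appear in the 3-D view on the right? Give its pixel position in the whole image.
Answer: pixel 487 175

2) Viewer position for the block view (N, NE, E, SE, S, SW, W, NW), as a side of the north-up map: E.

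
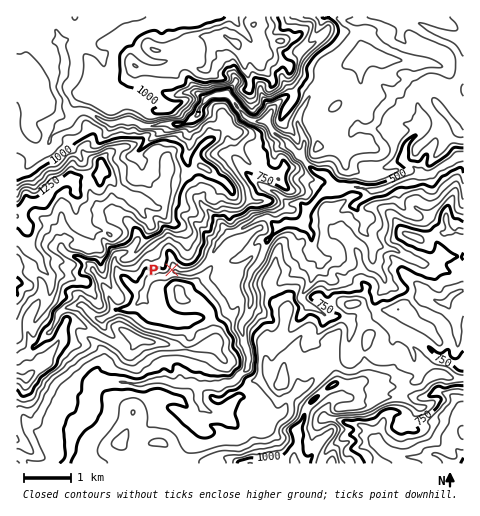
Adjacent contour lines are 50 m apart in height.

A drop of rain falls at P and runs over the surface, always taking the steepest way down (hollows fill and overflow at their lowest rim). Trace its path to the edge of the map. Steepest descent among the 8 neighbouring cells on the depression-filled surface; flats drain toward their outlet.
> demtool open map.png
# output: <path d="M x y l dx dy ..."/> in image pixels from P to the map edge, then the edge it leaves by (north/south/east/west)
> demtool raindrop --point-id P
<path d="M172 270l8 3 12 0 5-2 12-11 9-17 10-9 11-4 20-12 8-1 10 10 3 0 6-4 12 0 10-10 6-11 8-8 10-2 5-5 19 0 1 1 12 1 1 1 1-1 6 0 18-6 8-4 7-1 4-3 4 0 2-2 10 0 3-2 5-2 8-5 5-2 4-4 8-1"/>
exit: east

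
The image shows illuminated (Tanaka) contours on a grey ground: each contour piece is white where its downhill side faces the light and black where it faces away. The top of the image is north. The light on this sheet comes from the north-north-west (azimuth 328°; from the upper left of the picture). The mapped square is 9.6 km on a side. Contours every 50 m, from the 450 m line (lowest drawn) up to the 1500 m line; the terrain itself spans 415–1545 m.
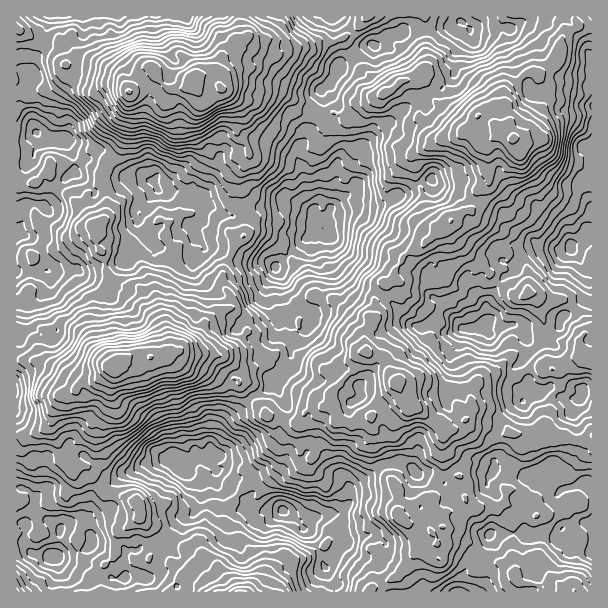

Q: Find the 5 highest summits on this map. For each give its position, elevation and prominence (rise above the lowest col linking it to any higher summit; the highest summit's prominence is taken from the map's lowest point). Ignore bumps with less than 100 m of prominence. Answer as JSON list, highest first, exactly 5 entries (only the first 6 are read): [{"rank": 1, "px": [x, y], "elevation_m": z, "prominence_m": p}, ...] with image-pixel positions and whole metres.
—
[{"rank": 1, "px": [113, 366], "elevation_m": 1545, "prominence_m": 1130}, {"rank": 2, "px": [194, 78], "elevation_m": 1498, "prominence_m": 678}, {"rank": 3, "px": [513, 138], "elevation_m": 1363, "prominence_m": 424}, {"rank": 4, "px": [398, 383], "elevation_m": 1289, "prominence_m": 251}, {"rank": 5, "px": [398, 516], "elevation_m": 1038, "prominence_m": 104}]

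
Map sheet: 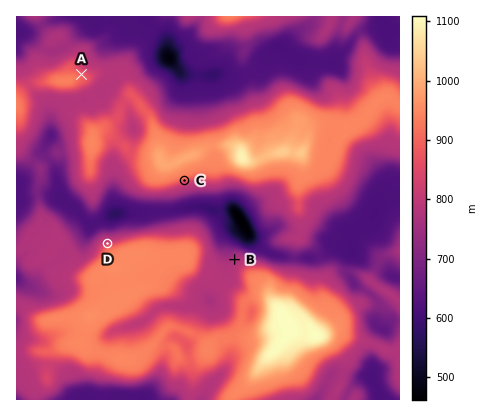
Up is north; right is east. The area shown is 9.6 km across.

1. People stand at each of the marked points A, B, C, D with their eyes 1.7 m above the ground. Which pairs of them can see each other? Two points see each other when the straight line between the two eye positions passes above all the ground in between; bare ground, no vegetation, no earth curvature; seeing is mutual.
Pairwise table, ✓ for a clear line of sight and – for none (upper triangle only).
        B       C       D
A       –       –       –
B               ✓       –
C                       ✓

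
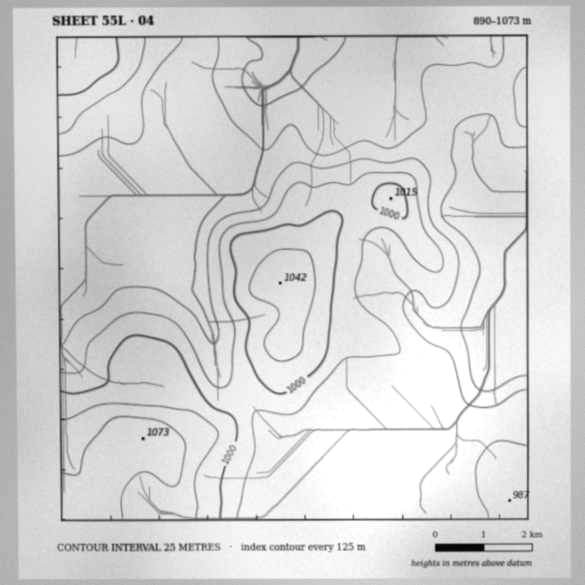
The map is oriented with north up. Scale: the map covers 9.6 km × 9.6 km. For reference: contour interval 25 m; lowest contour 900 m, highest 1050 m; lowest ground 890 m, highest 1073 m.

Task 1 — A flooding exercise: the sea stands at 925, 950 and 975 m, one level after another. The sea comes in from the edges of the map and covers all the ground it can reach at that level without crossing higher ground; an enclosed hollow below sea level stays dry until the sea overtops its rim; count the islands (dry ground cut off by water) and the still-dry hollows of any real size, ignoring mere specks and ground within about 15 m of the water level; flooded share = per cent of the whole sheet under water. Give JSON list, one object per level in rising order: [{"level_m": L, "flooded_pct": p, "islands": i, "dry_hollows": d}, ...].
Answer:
[{"level_m": 925, "flooded_pct": 18, "islands": 0, "dry_hollows": 0}, {"level_m": 950, "flooded_pct": 42, "islands": 0, "dry_hollows": 0}, {"level_m": 975, "flooded_pct": 68, "islands": 0, "dry_hollows": 0}]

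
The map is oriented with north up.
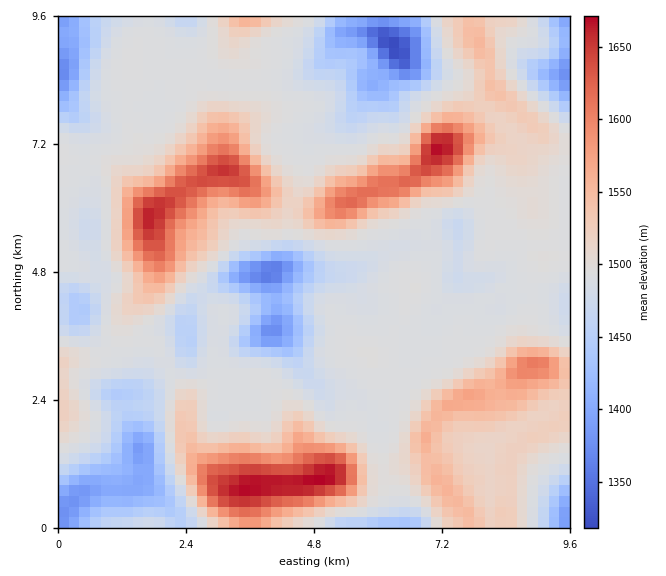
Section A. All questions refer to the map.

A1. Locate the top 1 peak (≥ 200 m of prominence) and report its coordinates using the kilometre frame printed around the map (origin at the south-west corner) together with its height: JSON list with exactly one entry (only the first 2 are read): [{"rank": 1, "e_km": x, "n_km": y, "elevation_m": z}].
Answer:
[{"rank": 1, "e_km": 4.89, "n_km": 0.91, "elevation_m": 1673}]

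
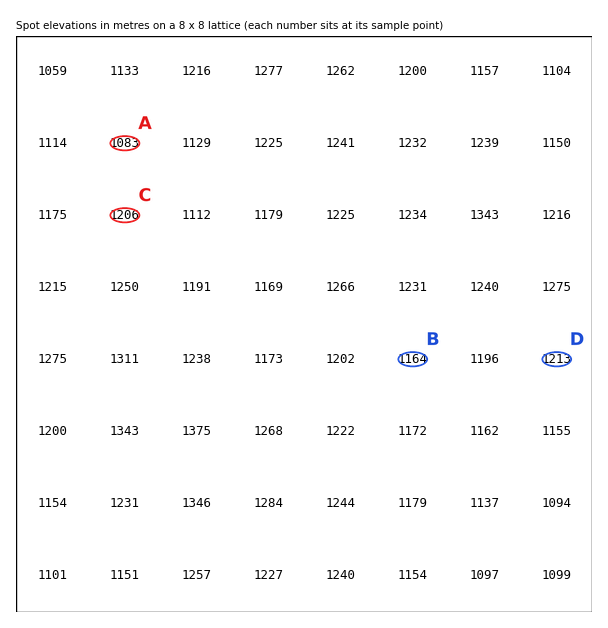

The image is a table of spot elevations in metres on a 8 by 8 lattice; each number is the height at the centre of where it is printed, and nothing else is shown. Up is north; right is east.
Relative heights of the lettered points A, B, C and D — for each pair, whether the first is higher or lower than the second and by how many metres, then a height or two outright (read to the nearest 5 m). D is higher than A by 130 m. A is lower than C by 120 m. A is lower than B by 80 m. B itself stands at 1165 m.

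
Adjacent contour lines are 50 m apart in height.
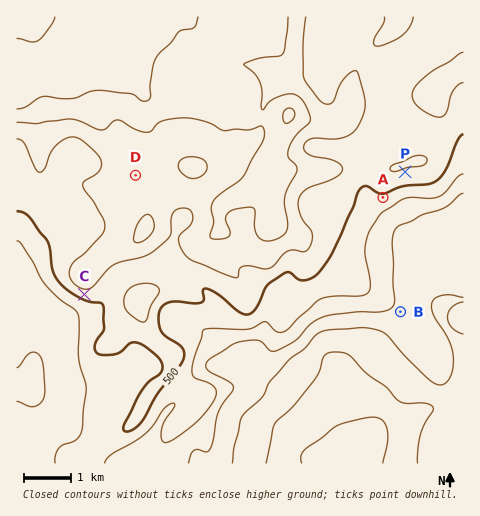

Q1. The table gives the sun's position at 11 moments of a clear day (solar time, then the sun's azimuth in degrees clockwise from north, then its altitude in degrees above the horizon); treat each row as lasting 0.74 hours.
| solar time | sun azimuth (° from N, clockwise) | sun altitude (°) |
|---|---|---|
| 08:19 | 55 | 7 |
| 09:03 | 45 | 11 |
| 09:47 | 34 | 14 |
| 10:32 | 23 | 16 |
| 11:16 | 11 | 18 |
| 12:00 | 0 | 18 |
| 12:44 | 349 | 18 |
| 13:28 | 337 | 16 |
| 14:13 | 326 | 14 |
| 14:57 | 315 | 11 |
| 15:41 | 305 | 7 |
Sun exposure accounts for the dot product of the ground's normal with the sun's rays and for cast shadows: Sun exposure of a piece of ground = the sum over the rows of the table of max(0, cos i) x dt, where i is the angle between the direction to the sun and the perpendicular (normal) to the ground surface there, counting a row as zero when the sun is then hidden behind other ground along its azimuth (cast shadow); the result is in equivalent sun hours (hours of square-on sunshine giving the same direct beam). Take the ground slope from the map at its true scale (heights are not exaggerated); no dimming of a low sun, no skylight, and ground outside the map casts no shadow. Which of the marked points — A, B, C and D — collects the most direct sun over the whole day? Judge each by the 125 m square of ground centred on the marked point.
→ D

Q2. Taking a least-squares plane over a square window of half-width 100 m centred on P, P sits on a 5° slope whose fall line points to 165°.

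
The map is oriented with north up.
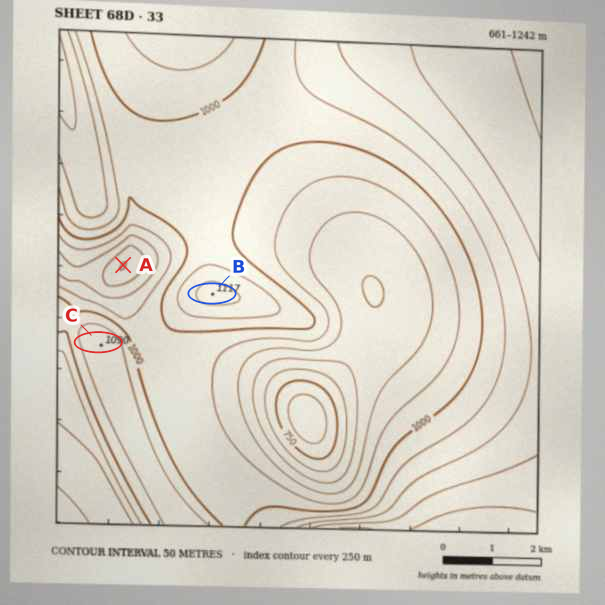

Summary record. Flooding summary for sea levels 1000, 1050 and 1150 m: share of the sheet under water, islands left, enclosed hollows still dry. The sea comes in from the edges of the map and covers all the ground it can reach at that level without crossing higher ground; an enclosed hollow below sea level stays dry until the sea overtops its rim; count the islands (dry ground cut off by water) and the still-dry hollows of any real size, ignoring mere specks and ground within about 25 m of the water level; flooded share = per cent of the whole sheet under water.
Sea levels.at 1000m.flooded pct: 48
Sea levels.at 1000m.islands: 0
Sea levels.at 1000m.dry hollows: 0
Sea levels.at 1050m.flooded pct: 69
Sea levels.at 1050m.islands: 1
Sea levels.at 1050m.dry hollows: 0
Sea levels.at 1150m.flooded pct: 91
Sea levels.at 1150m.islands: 0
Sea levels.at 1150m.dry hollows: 0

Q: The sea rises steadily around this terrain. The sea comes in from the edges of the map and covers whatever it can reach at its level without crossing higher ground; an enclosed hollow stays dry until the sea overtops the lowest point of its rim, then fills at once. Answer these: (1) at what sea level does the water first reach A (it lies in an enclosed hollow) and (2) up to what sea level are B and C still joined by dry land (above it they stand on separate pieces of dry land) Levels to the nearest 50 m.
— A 900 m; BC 1000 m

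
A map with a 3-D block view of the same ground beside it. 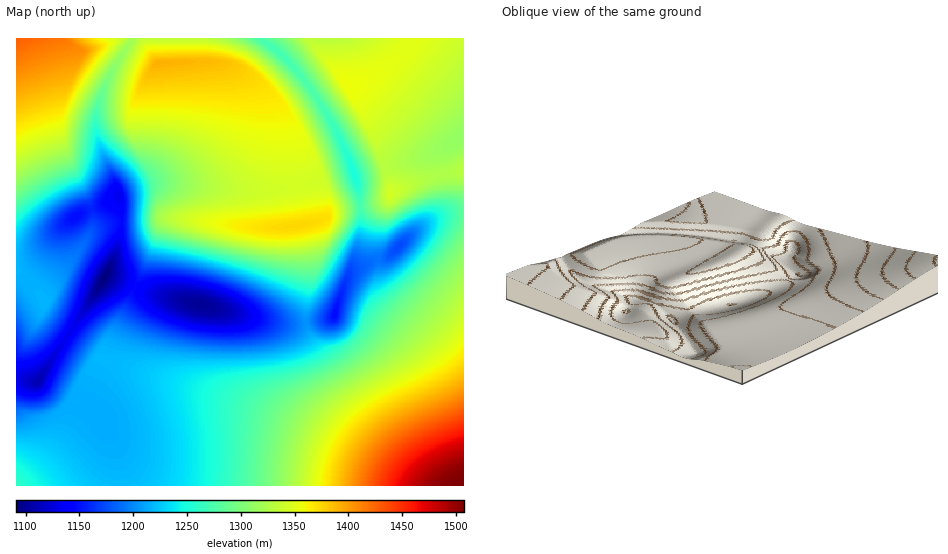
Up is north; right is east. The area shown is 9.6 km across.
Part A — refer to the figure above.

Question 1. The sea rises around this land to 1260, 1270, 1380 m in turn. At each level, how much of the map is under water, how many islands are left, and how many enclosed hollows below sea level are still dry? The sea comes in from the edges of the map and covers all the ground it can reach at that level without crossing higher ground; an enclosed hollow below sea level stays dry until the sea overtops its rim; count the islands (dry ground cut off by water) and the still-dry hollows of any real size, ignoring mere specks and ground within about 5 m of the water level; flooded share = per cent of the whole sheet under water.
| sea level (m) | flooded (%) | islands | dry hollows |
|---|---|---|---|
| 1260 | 39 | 0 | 1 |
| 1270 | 41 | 0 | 1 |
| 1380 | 92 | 1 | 0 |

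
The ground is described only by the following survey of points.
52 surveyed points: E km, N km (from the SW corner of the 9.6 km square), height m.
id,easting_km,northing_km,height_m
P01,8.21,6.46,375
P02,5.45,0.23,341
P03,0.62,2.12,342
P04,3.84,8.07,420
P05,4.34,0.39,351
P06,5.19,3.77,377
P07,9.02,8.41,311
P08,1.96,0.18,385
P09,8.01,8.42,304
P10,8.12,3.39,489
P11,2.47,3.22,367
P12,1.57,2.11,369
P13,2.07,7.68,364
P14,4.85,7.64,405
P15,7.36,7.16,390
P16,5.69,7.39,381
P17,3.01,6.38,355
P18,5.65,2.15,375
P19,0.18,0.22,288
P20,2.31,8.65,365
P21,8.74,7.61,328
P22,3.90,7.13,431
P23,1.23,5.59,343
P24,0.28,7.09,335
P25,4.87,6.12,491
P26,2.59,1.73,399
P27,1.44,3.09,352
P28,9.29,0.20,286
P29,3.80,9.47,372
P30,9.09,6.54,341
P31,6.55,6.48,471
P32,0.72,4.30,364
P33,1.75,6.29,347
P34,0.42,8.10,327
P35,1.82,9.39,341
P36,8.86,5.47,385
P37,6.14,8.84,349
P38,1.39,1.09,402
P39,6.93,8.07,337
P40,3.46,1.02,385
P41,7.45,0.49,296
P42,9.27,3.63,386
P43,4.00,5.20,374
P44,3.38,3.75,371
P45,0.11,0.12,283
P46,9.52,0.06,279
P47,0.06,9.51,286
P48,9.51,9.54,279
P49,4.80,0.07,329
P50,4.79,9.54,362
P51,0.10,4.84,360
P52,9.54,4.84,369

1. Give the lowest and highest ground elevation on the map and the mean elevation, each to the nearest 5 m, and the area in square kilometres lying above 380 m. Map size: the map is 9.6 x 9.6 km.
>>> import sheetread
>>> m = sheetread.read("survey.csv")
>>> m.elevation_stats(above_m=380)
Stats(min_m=275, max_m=500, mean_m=375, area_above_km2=32.7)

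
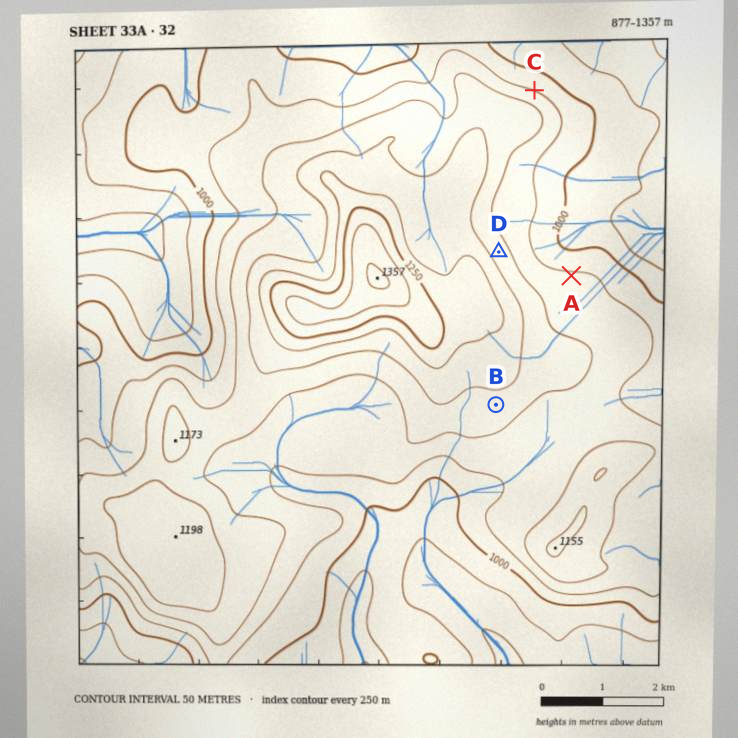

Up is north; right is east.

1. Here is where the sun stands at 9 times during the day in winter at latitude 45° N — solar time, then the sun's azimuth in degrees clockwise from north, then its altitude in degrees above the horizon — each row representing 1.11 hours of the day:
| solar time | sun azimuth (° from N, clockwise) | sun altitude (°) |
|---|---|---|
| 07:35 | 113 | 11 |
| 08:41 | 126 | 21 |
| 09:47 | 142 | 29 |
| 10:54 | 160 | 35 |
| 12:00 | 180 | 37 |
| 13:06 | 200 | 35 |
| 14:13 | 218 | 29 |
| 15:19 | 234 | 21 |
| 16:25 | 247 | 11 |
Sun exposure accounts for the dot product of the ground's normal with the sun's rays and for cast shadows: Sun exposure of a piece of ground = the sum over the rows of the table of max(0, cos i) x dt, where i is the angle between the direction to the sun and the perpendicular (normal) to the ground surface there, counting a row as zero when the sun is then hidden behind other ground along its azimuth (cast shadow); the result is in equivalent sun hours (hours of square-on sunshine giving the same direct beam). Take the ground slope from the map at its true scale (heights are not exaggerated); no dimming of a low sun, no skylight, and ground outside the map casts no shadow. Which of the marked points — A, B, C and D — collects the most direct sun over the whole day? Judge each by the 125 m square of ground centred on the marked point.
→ B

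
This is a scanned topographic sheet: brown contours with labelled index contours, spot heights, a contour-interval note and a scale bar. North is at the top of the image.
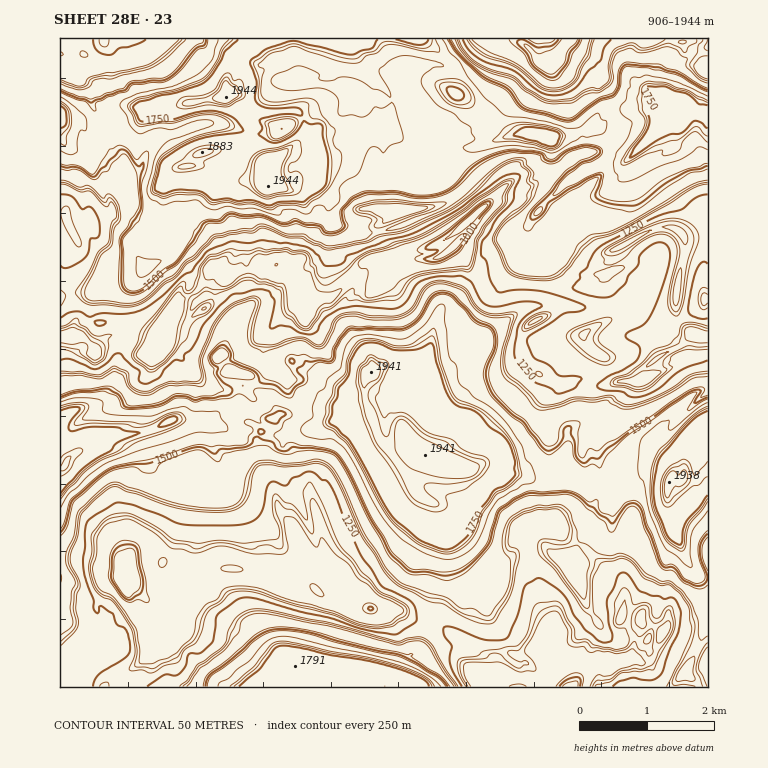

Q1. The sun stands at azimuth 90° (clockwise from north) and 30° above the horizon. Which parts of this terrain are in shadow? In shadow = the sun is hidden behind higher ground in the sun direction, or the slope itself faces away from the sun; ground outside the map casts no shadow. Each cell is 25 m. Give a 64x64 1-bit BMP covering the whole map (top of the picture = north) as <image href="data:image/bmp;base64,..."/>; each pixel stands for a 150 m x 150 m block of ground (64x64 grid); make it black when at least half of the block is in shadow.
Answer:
<image width="64" height="64" href="data:image/bmp;base64,Qk0+AgAAAAAAAD4AAAAoAAAAQAAAAEAAAAABAAEAAAAAAAACAAATCwAAEwsAAAIAAAAAAAAA////AAAAAAAAHsAAAAA4GAAPIAAAAAIYAAewAAAAACwAE9gAAAAAFAANoAAAAAAUAASAAAAAYF4ABsAAwABoDgAGAABiAEBuAAEAAMAAMAwBAAADAABgDAGAAAaAAMAMAQAADYAAwMgDAAALwAGBsAEAABeAAQBgACAANyAAAHAAQACvQABg8AAAAT+AAGDgAAABfwAASOAAAAR/IAAw8AAAAH5AAADwAAAAfkAAAPAAAAB8gAAAcAAAAHyAAARgAAAAGQAAgDAAAAASAABDGAAAACKAAECMAEAAZAAAAGYAAABkAAAAMwAgACQAAAB8AEADPAAAADgABwG8AAAANAhPADwAAAAQGH4AOAAAABAYPwB8AAAgAAAWAHAAAGAAYB8A8CACAAAADwDwcAGAAAALgCB4AAAMYAgAEPgAAA5mCIAAeAAABGYAAMAgAAAENgAAwACQAAQ+AAGAB7AABj4AAEAD8AGCXgAAAAPgAEJOAAhAAfAAAA8ACAAA/gAAD4AAAAB+AAAzxhAAAB+IAIPAMAAAHowAI8AgAAAGRAADwCAAAAQgAALgMAAAAQ0AABAAAAAAAYAAAAYAAAAAwQEAgwAAAADAAwAAAAAAMMATAAAAAAAYwAADAAAEADbAIg8AAAAAb0AANgAAAAD/AADbAAAAAP4AAGsAAAAAfgAIN4AAAAJ4AA=="/>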